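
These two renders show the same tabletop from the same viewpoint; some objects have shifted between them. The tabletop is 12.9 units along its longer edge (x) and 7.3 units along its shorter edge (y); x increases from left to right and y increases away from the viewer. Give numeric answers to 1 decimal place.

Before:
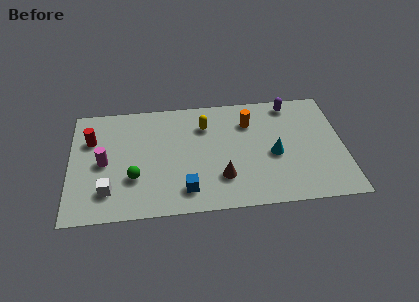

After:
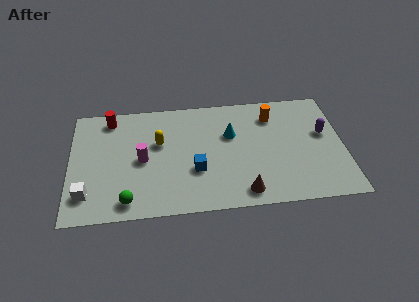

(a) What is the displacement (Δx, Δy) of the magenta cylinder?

(1.8, 0.0)

The magenta cylinder was at about (1.6, 3.5) and moved to about (3.4, 3.5).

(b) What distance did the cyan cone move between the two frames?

2.5

The cyan cone was near (9.6, 3.2) before and (7.6, 4.7) after, so it travelled √(2.0² + 1.5²) ≈ 2.5 units.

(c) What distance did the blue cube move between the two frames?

1.3

The blue cube was near (5.4, 1.4) before and (5.9, 2.6) after, so it travelled √(0.5² + 1.2²) ≈ 1.3 units.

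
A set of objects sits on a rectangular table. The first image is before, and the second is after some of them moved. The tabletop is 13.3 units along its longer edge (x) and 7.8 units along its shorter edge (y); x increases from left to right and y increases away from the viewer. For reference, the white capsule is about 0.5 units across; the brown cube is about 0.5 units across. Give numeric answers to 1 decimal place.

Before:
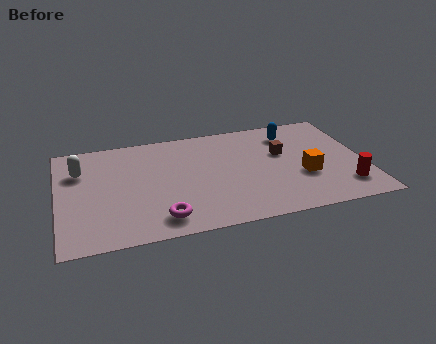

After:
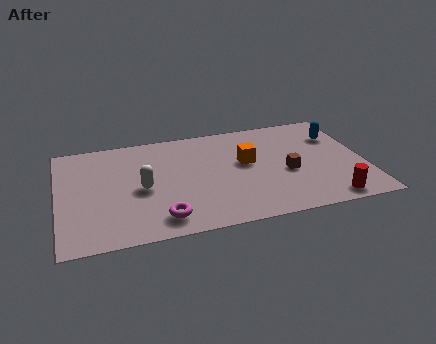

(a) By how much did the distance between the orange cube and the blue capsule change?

+0.9

The distance was about 3.3 in the first image and 4.2 in the second, so they moved 0.9 units further apart.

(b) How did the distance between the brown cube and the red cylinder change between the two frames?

-1.1

The distance was about 4.0 in the first image and 2.9 in the second, so they moved 1.1 units closer together.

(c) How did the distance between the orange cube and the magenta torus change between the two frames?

-1.5

The distance was about 6.5 in the first image and 5.0 in the second, so they moved 1.5 units closer together.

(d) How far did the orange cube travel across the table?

2.9

From (10.6, 2.9) to (8.2, 4.5), the orange cube covered √(2.4² + 1.6²) ≈ 2.9 units.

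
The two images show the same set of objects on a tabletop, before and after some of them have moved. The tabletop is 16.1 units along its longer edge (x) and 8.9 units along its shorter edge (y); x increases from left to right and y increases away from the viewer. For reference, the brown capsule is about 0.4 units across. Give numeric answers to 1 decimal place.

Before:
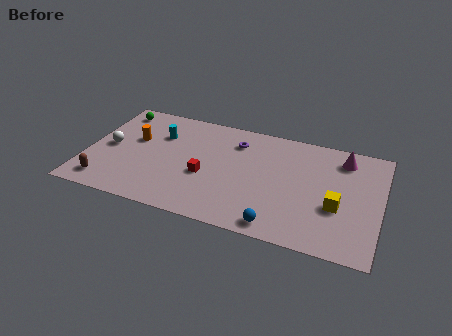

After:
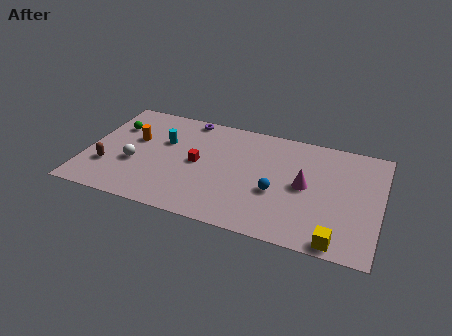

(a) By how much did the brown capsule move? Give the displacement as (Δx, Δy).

(0.0, 1.3)

From the two frames, the brown capsule sits at roughly (1.3, 1.4) before and (1.3, 2.7) after.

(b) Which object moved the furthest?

the magenta cone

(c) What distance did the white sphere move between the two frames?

1.8

The white sphere moved from about (1.2, 4.4) to (2.7, 3.4), a distance of √(1.5² + 1.0²) ≈ 1.8.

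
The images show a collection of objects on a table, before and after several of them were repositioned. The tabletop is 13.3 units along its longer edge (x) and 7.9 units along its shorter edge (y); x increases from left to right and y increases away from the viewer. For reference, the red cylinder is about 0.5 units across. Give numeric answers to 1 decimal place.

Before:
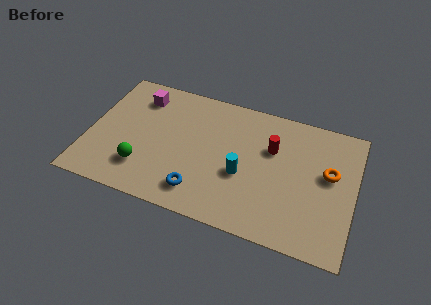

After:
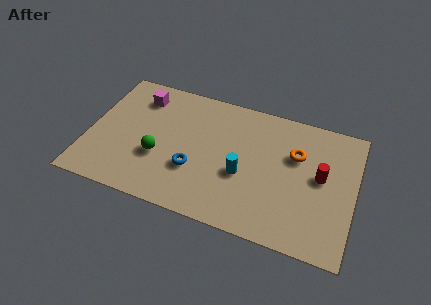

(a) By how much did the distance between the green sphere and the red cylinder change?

+1.1

The distance was about 7.0 in the first image and 8.1 in the second, so they moved 1.1 units further apart.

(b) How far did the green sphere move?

1.1

The green sphere was near (2.9, 2.0) before and (3.6, 2.9) after, so it travelled √(0.7² + 0.9²) ≈ 1.1 units.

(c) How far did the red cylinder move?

2.7

The red cylinder was near (9.1, 5.2) before and (11.6, 4.3) after, so it travelled √(2.5² + 0.9²) ≈ 2.7 units.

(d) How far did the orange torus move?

1.8

From (12.0, 4.6) to (10.3, 5.2), the orange torus covered √(1.7² + 0.6²) ≈ 1.8 units.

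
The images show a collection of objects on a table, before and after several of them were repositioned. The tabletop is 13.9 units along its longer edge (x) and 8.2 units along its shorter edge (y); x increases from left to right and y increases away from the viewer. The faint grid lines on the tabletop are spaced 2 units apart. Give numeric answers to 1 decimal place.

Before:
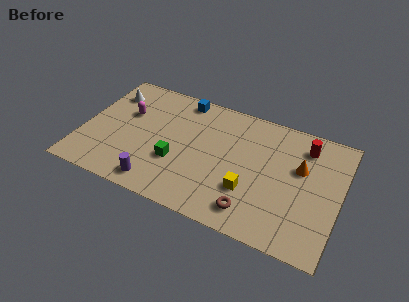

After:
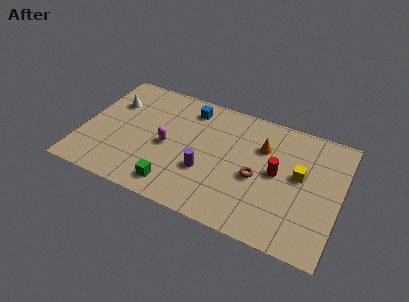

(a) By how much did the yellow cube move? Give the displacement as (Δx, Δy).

(2.5, 2.0)

From the two frames, the yellow cube sits at roughly (9.2, 2.6) before and (11.7, 4.6) after.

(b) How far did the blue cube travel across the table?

0.7

The blue cube was near (5.0, 7.3) before and (5.5, 6.8) after, so it travelled √(0.5² + 0.5²) ≈ 0.7 units.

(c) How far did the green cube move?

1.6

The green cube was near (5.2, 2.9) before and (5.3, 1.3) after, so it travelled √(0.1² + 1.6²) ≈ 1.6 units.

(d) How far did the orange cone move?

2.2

From (11.7, 5.1) to (9.6, 5.7), the orange cone covered √(2.1² + 0.6²) ≈ 2.2 units.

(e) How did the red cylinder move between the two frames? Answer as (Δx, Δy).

(-1.3, -2.3)

From the two frames, the red cylinder sits at roughly (11.8, 6.6) before and (10.5, 4.3) after.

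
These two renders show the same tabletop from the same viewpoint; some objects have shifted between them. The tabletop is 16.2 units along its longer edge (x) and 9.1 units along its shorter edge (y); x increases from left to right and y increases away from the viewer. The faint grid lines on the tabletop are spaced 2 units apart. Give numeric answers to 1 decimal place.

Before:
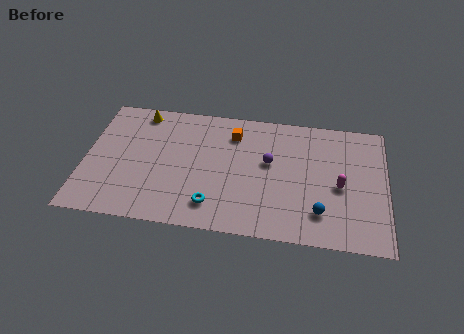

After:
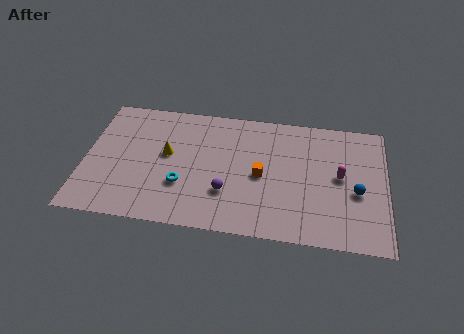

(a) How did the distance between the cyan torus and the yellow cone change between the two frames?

-5.2

They were about 7.5 units apart before and 2.3 after — 5.2 units closer together.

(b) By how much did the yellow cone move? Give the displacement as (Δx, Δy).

(1.6, -2.9)

The yellow cone started near (2.8, 8.0) and ended near (4.4, 5.1).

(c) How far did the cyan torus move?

2.1

From (7.0, 1.8) to (5.3, 3.0), the cyan torus covered √(1.7² + 1.2²) ≈ 2.1 units.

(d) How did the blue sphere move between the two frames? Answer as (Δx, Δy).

(1.9, 1.7)

From the two frames, the blue sphere sits at roughly (12.7, 2.1) before and (14.6, 3.8) after.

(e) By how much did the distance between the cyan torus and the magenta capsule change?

+1.5

The distance was about 7.1 in the first image and 8.6 in the second, so they moved 1.5 units further apart.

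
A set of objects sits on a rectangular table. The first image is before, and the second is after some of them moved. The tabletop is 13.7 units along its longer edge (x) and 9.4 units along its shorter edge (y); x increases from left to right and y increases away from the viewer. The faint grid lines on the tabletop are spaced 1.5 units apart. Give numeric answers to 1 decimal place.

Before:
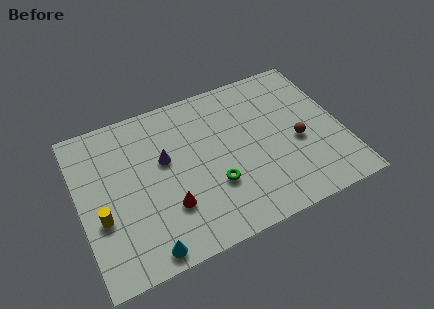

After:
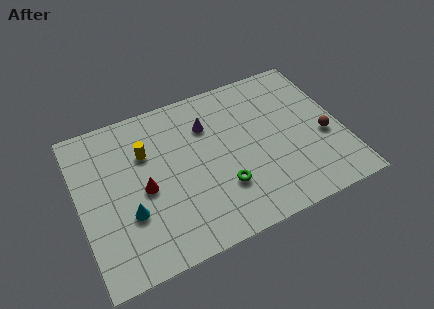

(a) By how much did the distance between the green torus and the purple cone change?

+0.6

Before: roughly 3.4 units apart; after: 4.0. That's 0.6 units further apart.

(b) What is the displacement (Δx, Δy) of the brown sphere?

(1.4, -0.2)

The brown sphere started near (11.3, 4.0) and ended near (12.7, 3.8).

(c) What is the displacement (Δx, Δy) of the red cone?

(-1.1, 1.5)

From the two frames, the red cone sits at roughly (4.4, 2.8) before and (3.3, 4.3) after.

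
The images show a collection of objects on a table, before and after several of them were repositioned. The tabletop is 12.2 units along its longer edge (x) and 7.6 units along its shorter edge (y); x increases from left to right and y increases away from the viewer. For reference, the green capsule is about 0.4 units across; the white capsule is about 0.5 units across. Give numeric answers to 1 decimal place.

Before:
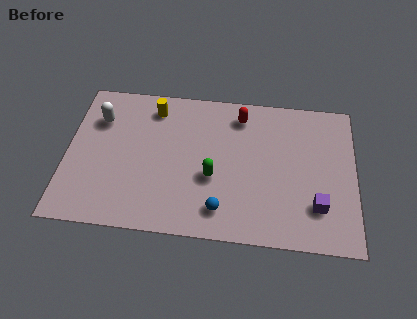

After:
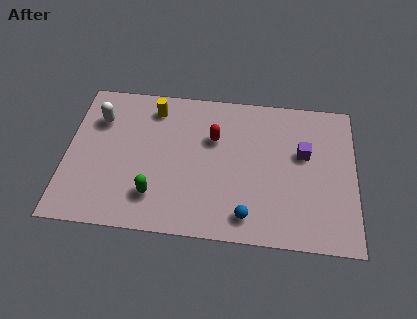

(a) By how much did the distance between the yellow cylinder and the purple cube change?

-1.6

The distance was about 8.2 in the first image and 6.6 in the second, so they moved 1.6 units closer together.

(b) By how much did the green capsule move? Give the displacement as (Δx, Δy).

(-2.4, -1.2)

The green capsule was at about (6.2, 3.0) and moved to about (3.8, 1.8).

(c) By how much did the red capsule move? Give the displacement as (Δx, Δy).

(-1.1, -1.3)

From the two frames, the red capsule sits at roughly (7.3, 6.3) before and (6.2, 5.0) after.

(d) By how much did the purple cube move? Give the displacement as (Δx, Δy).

(-0.6, 2.6)

From the two frames, the purple cube sits at roughly (10.6, 2.0) before and (10.0, 4.6) after.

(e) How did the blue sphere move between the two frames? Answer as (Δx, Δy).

(1.1, -0.2)

The blue sphere started near (6.6, 1.4) and ended near (7.7, 1.2).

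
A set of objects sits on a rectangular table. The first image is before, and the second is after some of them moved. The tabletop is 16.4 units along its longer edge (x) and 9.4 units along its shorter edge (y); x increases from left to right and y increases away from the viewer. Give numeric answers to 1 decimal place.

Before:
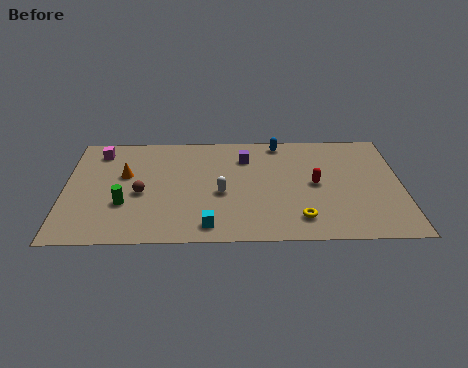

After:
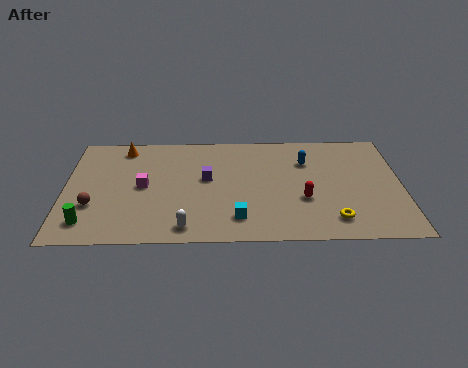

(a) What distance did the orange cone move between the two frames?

2.4

The orange cone was near (2.9, 5.7) before and (2.8, 8.1) after, so it travelled √(0.1² + 2.4²) ≈ 2.4 units.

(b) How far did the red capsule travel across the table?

1.4

The red capsule was near (12.2, 4.7) before and (11.6, 3.4) after, so it travelled √(0.6² + 1.3²) ≈ 1.4 units.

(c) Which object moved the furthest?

the magenta cube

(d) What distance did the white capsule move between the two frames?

3.3

The white capsule moved from about (7.6, 4.0) to (5.9, 1.2), a distance of √(1.7² + 2.8²) ≈ 3.3.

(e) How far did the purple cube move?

2.6

From (8.8, 7.1) to (6.9, 5.3), the purple cube covered √(1.9² + 1.8²) ≈ 2.6 units.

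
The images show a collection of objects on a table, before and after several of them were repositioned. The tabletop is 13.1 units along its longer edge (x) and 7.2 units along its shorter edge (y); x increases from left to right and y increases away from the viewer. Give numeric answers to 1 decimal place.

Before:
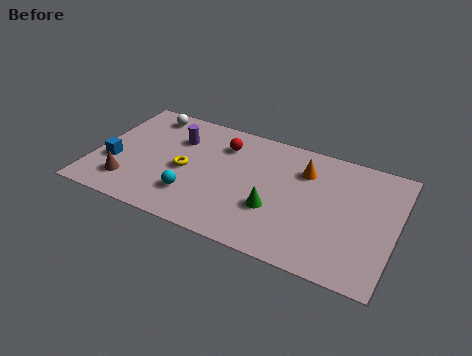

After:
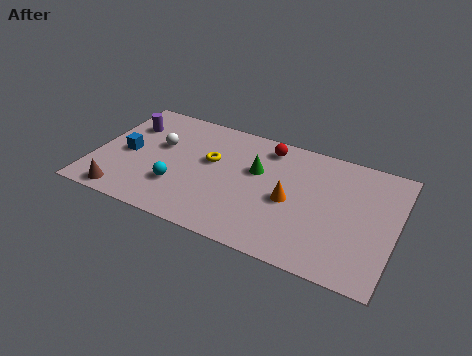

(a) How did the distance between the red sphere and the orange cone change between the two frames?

-0.5

The distance was about 3.6 in the first image and 3.1 in the second, so they moved 0.5 units closer together.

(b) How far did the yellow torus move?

1.4

The yellow torus was near (4.0, 3.3) before and (5.0, 4.3) after, so it travelled √(1.0² + 1.0²) ≈ 1.4 units.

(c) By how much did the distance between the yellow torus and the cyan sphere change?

+0.9

The distance was about 1.5 in the first image and 2.4 in the second, so they moved 0.9 units further apart.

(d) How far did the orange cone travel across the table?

2.0

From (9.0, 5.3) to (8.6, 3.3), the orange cone covered √(0.4² + 2.0²) ≈ 2.0 units.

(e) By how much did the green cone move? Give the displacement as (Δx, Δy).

(-1.0, 2.0)

The green cone started near (8.0, 2.5) and ended near (7.0, 4.5).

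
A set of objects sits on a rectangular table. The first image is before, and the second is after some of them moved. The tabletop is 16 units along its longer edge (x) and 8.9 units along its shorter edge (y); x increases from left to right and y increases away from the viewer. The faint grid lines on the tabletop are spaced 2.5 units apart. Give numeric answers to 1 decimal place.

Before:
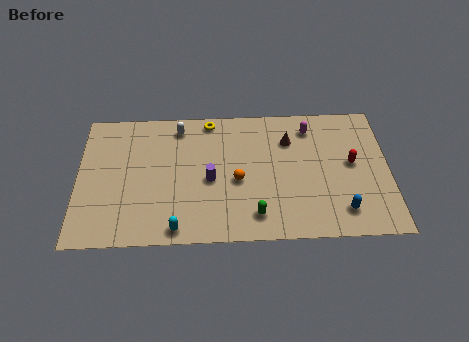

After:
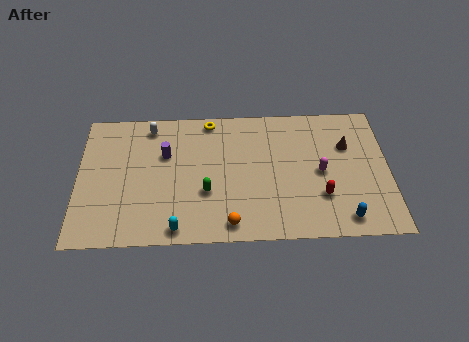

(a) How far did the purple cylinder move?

2.9

From (6.8, 4.0) to (4.5, 5.8), the purple cylinder covered √(2.3² + 1.8²) ≈ 2.9 units.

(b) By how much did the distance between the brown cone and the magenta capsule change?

+0.8

Before: roughly 1.4 units apart; after: 2.2. That's 0.8 units further apart.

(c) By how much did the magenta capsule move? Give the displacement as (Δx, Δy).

(0.5, -3.0)

The magenta capsule was at about (12.0, 7.3) and moved to about (12.5, 4.3).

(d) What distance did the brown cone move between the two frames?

3.0

The brown cone was near (10.9, 6.5) before and (13.9, 6.0) after, so it travelled √(3.0² + 0.5²) ≈ 3.0 units.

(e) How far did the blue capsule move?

0.5

The blue capsule was near (13.5, 1.7) before and (13.6, 1.2) after, so it travelled √(0.1² + 0.5²) ≈ 0.5 units.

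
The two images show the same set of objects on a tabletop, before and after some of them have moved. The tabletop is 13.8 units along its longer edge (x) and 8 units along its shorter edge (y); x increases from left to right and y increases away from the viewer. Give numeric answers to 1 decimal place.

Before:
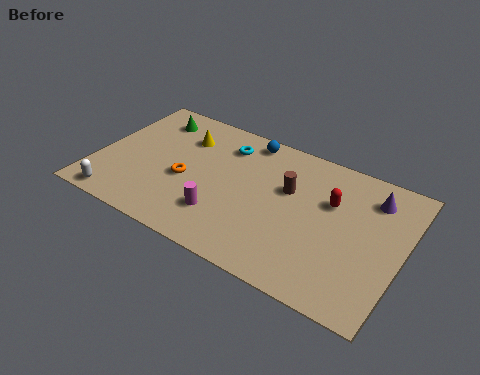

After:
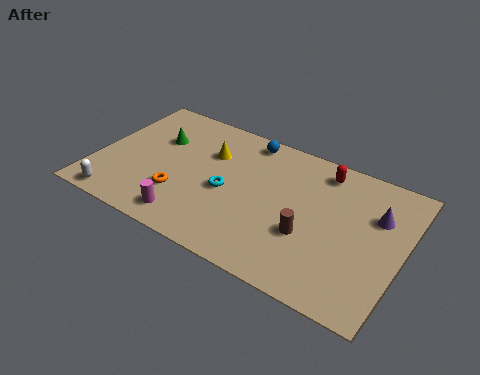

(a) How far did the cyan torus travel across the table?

2.7

The cyan torus was near (5.5, 6.3) before and (6.0, 3.6) after, so it travelled √(0.5² + 2.7²) ≈ 2.7 units.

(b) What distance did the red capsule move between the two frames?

1.7

The red capsule moved from about (10.5, 5.2) to (9.9, 6.8), a distance of √(0.6² + 1.6²) ≈ 1.7.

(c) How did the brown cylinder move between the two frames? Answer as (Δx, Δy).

(1.2, -2.1)

From the two frames, the brown cylinder sits at roughly (8.6, 5.0) before and (9.8, 2.9) after.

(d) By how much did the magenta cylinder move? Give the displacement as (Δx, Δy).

(-1.4, -0.9)

The magenta cylinder started near (6.0, 2.1) and ended near (4.6, 1.2).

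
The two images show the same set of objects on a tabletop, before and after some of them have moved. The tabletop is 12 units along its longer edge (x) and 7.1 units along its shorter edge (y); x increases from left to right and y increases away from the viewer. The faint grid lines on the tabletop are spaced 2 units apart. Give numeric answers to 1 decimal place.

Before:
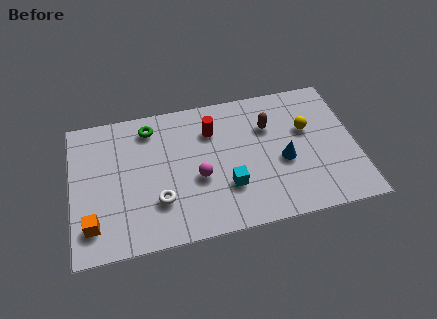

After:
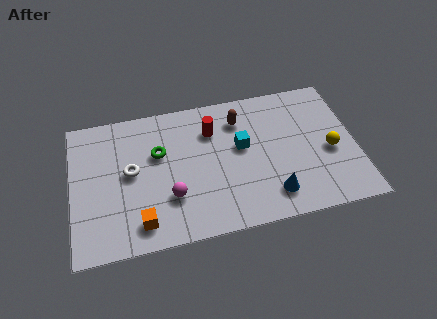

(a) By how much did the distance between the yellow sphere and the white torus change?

+1.6

They were about 6.8 units apart before and 8.4 after — 1.6 units further apart.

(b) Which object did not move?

the red cylinder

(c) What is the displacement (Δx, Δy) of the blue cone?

(-0.6, -1.6)

The blue cone started near (8.9, 3.0) and ended near (8.3, 1.4).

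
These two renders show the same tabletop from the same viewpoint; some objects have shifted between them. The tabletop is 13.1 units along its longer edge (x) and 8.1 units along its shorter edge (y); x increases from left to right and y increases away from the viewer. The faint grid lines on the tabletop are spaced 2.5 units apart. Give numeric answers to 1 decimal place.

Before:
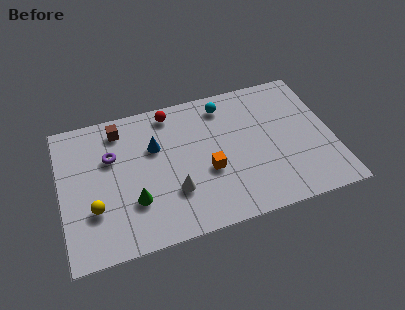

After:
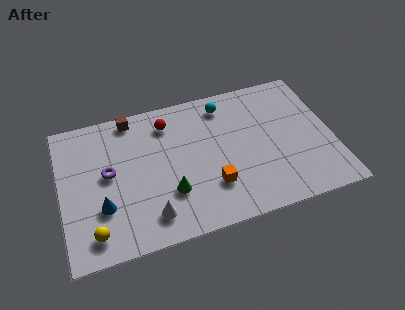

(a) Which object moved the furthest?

the blue cone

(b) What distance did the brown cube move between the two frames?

0.8

From (3.0, 6.8) to (3.6, 7.3), the brown cube covered √(0.6² + 0.5²) ≈ 0.8 units.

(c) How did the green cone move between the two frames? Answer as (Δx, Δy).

(1.7, 0.0)

The green cone started near (3.4, 2.5) and ended near (5.1, 2.5).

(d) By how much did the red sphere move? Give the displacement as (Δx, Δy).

(-0.2, -0.6)

From the two frames, the red sphere sits at roughly (5.5, 7.1) before and (5.3, 6.5) after.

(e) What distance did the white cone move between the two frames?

1.6

From (5.3, 2.5) to (4.1, 1.5), the white cone covered √(1.2² + 1.0²) ≈ 1.6 units.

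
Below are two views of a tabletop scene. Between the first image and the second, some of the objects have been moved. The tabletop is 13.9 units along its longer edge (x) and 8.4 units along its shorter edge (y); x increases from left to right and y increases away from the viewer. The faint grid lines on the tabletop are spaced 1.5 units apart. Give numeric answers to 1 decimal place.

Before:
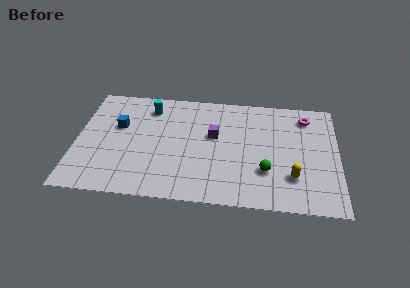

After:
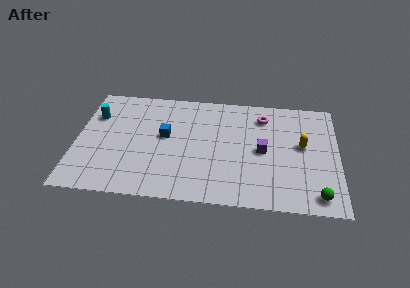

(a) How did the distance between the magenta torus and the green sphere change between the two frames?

+1.5

Before: roughly 4.8 units apart; after: 6.3. That's 1.5 units further apart.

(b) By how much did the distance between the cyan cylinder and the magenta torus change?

+0.6

They were about 8.4 units apart before and 9.0 after — 0.6 units further apart.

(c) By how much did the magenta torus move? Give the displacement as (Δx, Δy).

(-2.3, -0.2)

The magenta torus was at about (12.2, 6.9) and moved to about (9.9, 6.7).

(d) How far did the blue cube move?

2.5

The blue cube moved from about (2.2, 5.2) to (4.7, 4.7), a distance of √(2.5² + 0.5²) ≈ 2.5.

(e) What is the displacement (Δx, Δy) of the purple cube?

(2.6, -0.9)

The purple cube was at about (7.3, 5.0) and moved to about (9.9, 4.1).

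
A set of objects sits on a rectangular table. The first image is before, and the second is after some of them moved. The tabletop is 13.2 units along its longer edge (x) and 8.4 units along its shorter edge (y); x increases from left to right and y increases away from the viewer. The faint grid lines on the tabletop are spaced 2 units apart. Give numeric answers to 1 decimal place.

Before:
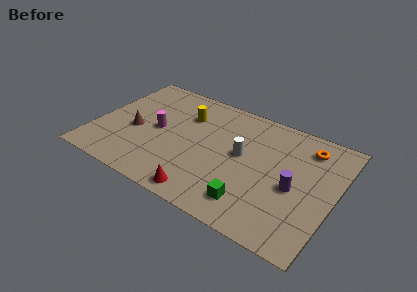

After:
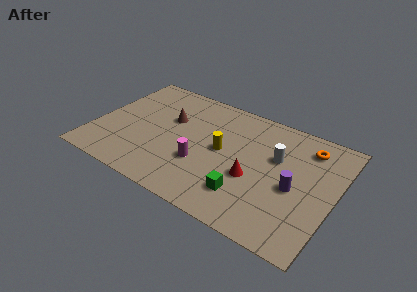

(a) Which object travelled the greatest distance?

the red cone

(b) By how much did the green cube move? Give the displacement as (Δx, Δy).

(-0.4, 0.4)

The green cube started near (9.1, 1.6) and ended near (8.7, 2.0).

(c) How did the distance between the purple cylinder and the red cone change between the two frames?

-3.1

The distance was about 5.3 in the first image and 2.2 in the second, so they moved 3.1 units closer together.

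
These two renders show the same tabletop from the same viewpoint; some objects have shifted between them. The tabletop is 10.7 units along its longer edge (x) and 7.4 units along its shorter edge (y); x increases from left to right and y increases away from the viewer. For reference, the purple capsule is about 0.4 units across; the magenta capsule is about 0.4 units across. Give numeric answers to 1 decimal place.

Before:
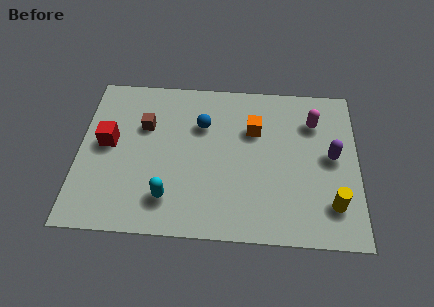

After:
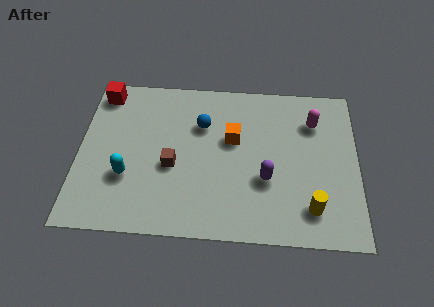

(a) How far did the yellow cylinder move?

0.8

From (9.7, 1.7) to (8.9, 1.5), the yellow cylinder covered √(0.8² + 0.2²) ≈ 0.8 units.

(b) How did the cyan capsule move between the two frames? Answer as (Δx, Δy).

(-1.6, 0.9)

The cyan capsule started near (3.5, 1.6) and ended near (1.9, 2.5).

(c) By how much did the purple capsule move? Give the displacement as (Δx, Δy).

(-2.5, -1.2)

The purple capsule started near (9.7, 3.9) and ended near (7.2, 2.7).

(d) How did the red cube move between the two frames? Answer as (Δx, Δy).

(-0.3, 2.4)

The red cube was at about (1.1, 4.0) and moved to about (0.8, 6.4).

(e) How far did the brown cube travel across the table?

2.1

The brown cube moved from about (2.5, 4.9) to (3.6, 3.1), a distance of √(1.1² + 1.8²) ≈ 2.1.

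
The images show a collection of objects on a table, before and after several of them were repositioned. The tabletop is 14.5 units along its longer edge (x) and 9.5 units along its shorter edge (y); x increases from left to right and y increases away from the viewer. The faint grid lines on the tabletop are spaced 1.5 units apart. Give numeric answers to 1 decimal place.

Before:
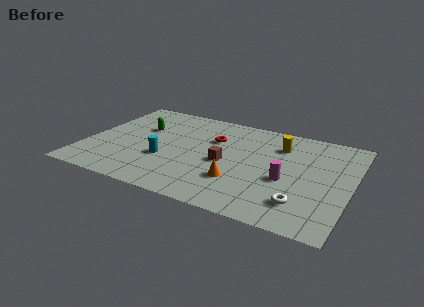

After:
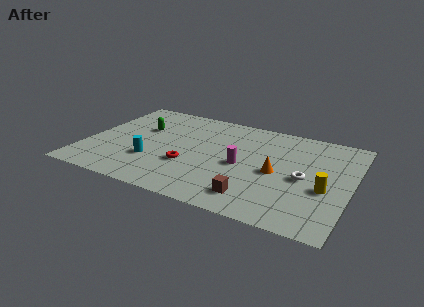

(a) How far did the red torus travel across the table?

3.3

The red torus was near (6.8, 6.4) before and (5.8, 3.3) after, so it travelled √(1.0² + 3.1²) ≈ 3.3 units.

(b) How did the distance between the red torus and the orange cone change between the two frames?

+0.8

They were about 4.0 units apart before and 4.8 after — 0.8 units further apart.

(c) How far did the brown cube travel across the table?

3.2

The brown cube was near (7.7, 4.3) before and (9.6, 1.7) after, so it travelled √(1.9² + 2.6²) ≈ 3.2 units.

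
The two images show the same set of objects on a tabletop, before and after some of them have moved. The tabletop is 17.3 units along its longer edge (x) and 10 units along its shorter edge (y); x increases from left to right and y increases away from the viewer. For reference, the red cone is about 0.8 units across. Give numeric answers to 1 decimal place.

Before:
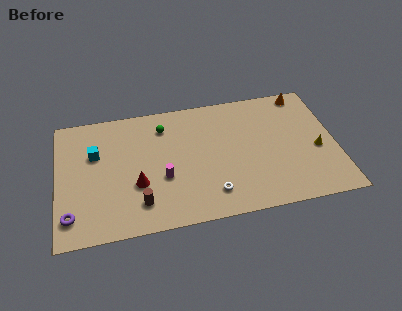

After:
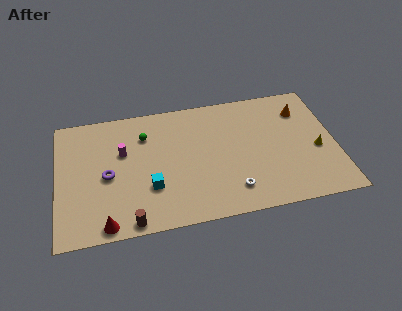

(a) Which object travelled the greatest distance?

the cyan cube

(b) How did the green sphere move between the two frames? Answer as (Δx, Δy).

(-1.2, -0.5)

From the two frames, the green sphere sits at roughly (6.7, 7.9) before and (5.5, 7.4) after.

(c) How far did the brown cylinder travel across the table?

1.4

The brown cylinder moved from about (5.0, 2.1) to (4.4, 0.8), a distance of √(0.6² + 1.3²) ≈ 1.4.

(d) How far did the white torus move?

1.3

The white torus was near (9.4, 2.0) before and (10.7, 2.0) after, so it travelled √(1.3² + 0.0²) ≈ 1.3 units.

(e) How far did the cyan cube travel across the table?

4.7

The cyan cube moved from about (2.4, 6.5) to (5.7, 3.2), a distance of √(3.3² + 3.3²) ≈ 4.7.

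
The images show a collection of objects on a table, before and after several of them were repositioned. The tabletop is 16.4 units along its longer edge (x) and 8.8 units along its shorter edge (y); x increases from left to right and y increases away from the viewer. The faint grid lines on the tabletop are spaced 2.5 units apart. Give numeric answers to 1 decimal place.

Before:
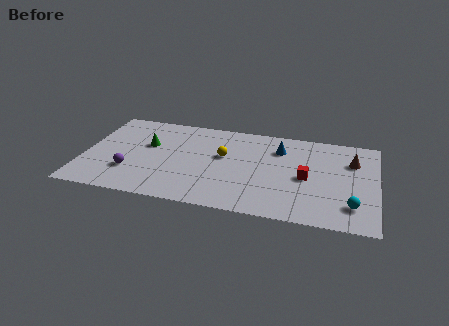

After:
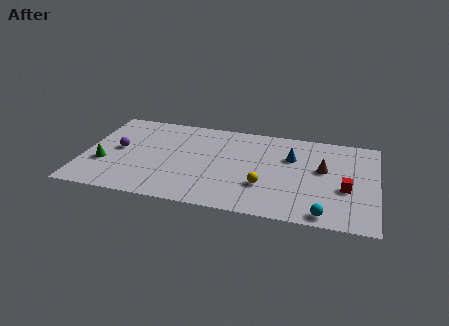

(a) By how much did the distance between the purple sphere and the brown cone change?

-1.3

The distance was about 12.8 in the first image and 11.5 in the second, so they moved 1.3 units closer together.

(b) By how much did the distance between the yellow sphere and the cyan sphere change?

-4.1

Before: roughly 8.0 units apart; after: 3.9. That's 4.1 units closer together.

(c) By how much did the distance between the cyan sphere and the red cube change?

-0.5

Before: roughly 3.3 units apart; after: 2.8. That's 0.5 units closer together.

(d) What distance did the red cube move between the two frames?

2.3

The red cube was near (12.5, 4.1) before and (14.7, 3.5) after, so it travelled √(2.2² + 0.6²) ≈ 2.3 units.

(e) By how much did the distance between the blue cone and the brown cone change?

-2.1

The distance was about 4.1 in the first image and 2.0 in the second, so they moved 2.1 units closer together.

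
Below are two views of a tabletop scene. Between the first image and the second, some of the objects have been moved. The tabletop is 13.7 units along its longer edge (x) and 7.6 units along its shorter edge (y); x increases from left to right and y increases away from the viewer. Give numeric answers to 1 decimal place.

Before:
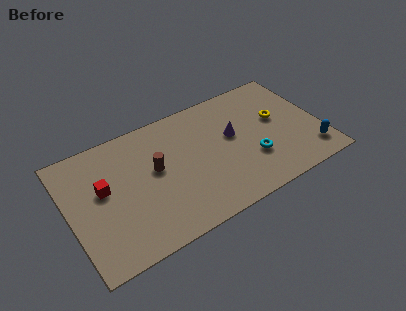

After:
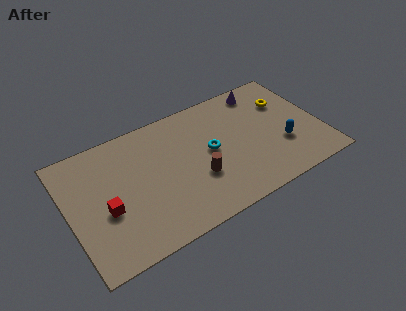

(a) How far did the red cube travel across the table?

1.3

The red cube moved from about (1.9, 4.4) to (1.9, 3.1), a distance of √(0.0² + 1.3²) ≈ 1.3.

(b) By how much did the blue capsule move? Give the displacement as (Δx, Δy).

(-1.4, 1.1)

The blue capsule was at about (12.9, 1.5) and moved to about (11.5, 2.6).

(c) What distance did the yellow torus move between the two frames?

1.1

From (11.5, 4.4) to (12.1, 5.3), the yellow torus covered √(0.6² + 0.9²) ≈ 1.1 units.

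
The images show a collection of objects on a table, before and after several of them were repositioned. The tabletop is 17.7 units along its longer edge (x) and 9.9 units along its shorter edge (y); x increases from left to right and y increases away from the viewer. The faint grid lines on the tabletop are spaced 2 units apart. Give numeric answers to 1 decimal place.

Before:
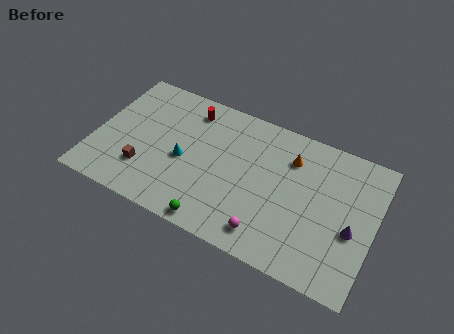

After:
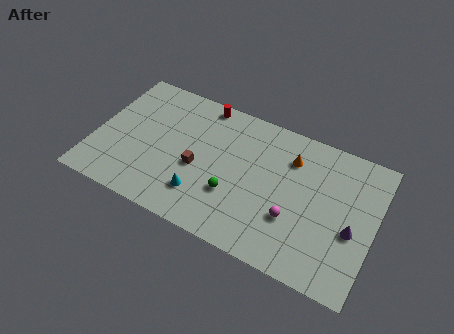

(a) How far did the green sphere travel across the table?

2.5

From (8.2, 0.9) to (9.0, 3.3), the green sphere covered √(0.8² + 2.4²) ≈ 2.5 units.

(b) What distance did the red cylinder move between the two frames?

1.1

The red cylinder was near (5.6, 8.2) before and (6.3, 9.0) after, so it travelled √(0.7² + 0.8²) ≈ 1.1 units.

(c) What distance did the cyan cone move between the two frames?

2.4

From (5.7, 4.4) to (7.1, 2.4), the cyan cone covered √(1.4² + 2.0²) ≈ 2.4 units.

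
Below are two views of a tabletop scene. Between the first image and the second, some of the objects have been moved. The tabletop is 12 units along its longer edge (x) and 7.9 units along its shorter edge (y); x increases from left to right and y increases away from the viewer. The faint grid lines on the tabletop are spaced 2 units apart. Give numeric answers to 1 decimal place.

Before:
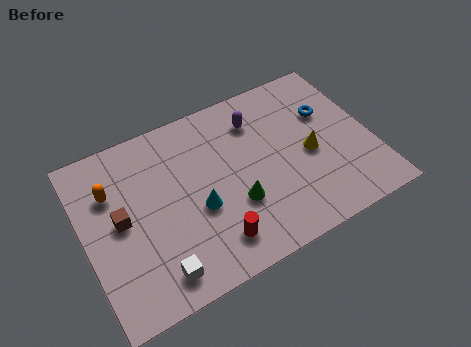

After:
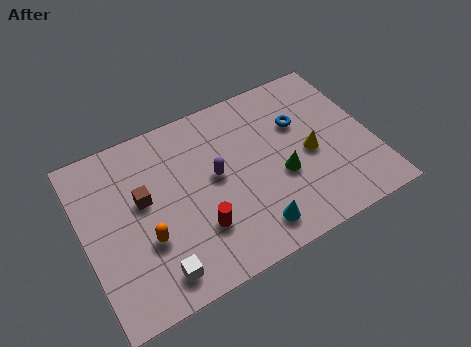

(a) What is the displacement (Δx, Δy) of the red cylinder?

(-0.5, 0.8)

From the two frames, the red cylinder sits at roughly (5.0, 1.5) before and (4.5, 2.3) after.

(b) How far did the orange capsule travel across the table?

2.9

From (1.3, 5.5) to (2.4, 2.8), the orange capsule covered √(1.1² + 2.7²) ≈ 2.9 units.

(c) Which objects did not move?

the yellow cone and the white cube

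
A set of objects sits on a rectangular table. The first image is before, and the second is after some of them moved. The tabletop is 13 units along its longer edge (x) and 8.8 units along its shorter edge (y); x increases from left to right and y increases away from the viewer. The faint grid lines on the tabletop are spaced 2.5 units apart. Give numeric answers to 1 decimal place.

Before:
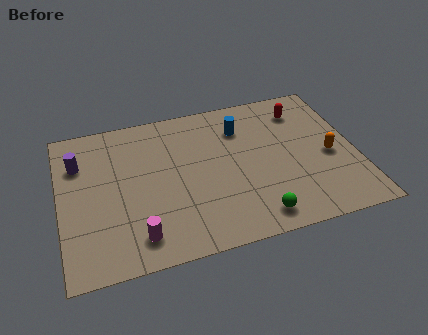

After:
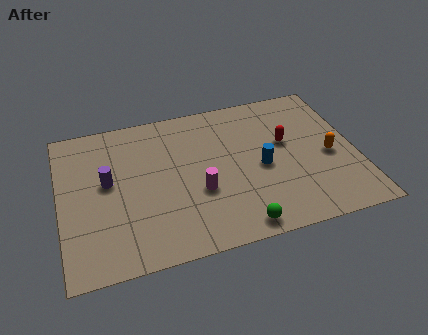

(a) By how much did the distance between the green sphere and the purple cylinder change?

-2.3

The distance was about 9.0 in the first image and 6.7 in the second, so they moved 2.3 units closer together.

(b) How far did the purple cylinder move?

1.8

The purple cylinder was near (0.9, 6.3) before and (2.1, 4.9) after, so it travelled √(1.2² + 1.4²) ≈ 1.8 units.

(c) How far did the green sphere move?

0.9

The green sphere moved from about (8.3, 1.2) to (7.5, 0.9), a distance of √(0.8² + 0.3²) ≈ 0.9.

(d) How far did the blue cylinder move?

2.7

From (8.1, 6.6) to (8.8, 4.0), the blue cylinder covered √(0.7² + 2.6²) ≈ 2.7 units.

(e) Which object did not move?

the orange capsule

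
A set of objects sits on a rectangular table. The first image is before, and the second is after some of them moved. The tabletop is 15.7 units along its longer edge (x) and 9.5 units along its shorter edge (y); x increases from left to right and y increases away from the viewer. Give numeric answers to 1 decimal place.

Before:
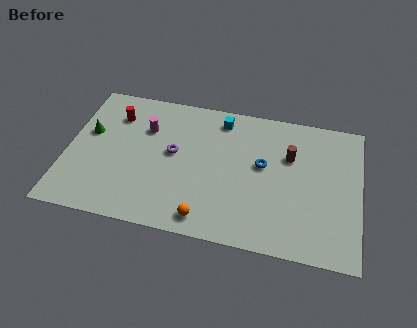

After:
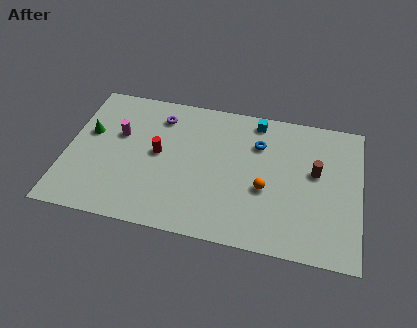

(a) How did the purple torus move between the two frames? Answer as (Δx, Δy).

(-0.9, 2.4)

The purple torus was at about (5.7, 5.2) and moved to about (4.8, 7.6).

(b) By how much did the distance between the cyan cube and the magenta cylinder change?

+3.4

They were about 4.3 units apart before and 7.7 after — 3.4 units further apart.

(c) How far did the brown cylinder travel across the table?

1.6

The brown cylinder moved from about (11.9, 6.3) to (13.3, 5.5), a distance of √(1.4² + 0.8²) ≈ 1.6.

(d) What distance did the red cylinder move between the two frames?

3.3

The red cylinder moved from about (2.4, 7.2) to (4.9, 5.0), a distance of √(2.5² + 2.2²) ≈ 3.3.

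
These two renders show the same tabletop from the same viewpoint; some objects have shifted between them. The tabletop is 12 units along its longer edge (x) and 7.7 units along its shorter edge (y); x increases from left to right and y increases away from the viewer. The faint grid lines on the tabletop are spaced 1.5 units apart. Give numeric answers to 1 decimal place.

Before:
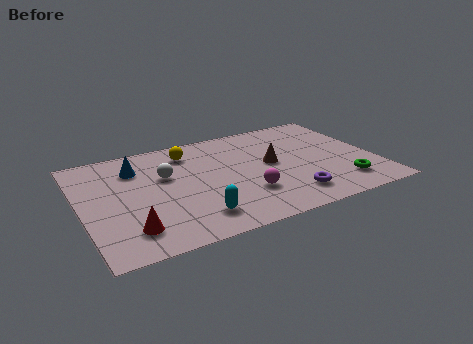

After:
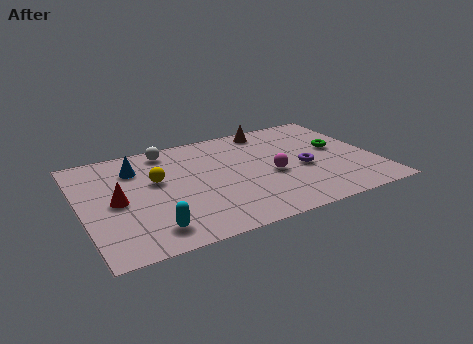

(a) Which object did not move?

the blue cone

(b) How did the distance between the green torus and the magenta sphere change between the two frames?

-0.9

The distance was about 4.0 in the first image and 3.1 in the second, so they moved 0.9 units closer together.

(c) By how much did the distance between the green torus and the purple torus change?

-0.3

Before: roughly 2.2 units apart; after: 1.9. That's 0.3 units closer together.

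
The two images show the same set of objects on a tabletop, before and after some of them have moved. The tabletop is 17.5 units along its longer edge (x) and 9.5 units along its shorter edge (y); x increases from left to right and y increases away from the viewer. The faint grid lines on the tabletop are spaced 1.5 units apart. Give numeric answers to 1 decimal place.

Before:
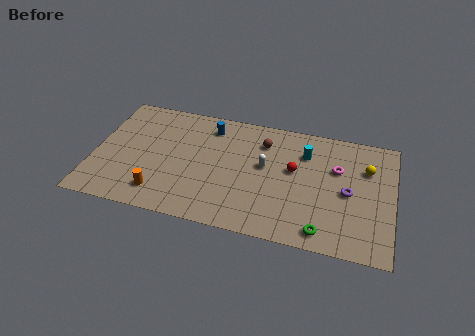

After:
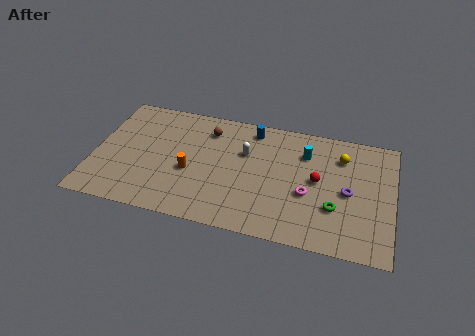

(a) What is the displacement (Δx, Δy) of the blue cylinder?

(2.5, 0.4)

The blue cylinder started near (6.6, 7.8) and ended near (9.1, 8.2).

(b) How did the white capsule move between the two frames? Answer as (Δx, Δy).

(-1.2, 0.8)

The white capsule was at about (10.0, 5.4) and moved to about (8.8, 6.2).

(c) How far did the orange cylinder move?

2.6

The orange cylinder was near (4.1, 1.8) before and (5.7, 3.9) after, so it travelled √(1.6² + 2.1²) ≈ 2.6 units.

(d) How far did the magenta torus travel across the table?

2.9

The magenta torus moved from about (14.2, 6.2) to (12.6, 3.8), a distance of √(1.6² + 2.4²) ≈ 2.9.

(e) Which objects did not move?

the cyan cylinder and the purple torus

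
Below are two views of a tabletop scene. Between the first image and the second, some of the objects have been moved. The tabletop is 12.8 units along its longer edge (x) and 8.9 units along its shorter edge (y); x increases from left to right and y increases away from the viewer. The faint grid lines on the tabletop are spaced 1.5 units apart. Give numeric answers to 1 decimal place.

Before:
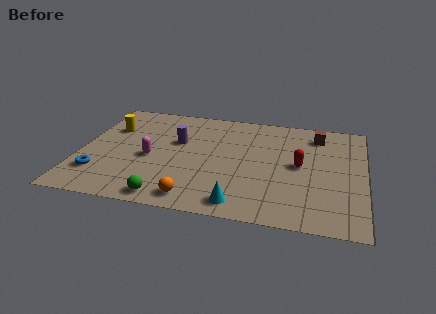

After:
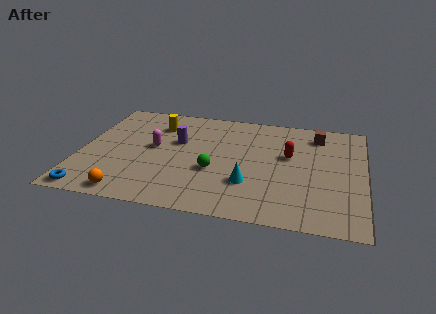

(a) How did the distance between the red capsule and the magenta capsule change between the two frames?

-0.6

They were about 6.7 units apart before and 6.1 after — 0.6 units closer together.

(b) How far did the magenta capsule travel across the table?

0.9

The magenta capsule moved from about (3.2, 3.9) to (3.3, 4.8), a distance of √(0.1² + 0.9²) ≈ 0.9.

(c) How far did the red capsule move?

0.9

The red capsule was near (9.9, 4.6) before and (9.4, 5.3) after, so it travelled √(0.5² + 0.7²) ≈ 0.9 units.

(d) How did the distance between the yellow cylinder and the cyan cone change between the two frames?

-2.0

Before: roughly 8.0 units apart; after: 6.0. That's 2.0 units closer together.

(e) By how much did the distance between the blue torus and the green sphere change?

+2.4

The distance was about 3.5 in the first image and 5.9 in the second, so they moved 2.4 units further apart.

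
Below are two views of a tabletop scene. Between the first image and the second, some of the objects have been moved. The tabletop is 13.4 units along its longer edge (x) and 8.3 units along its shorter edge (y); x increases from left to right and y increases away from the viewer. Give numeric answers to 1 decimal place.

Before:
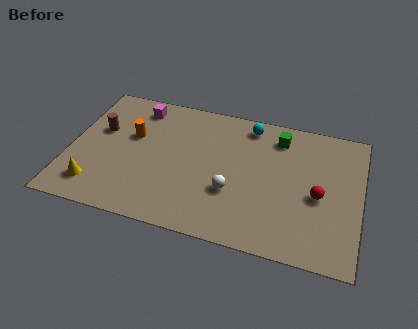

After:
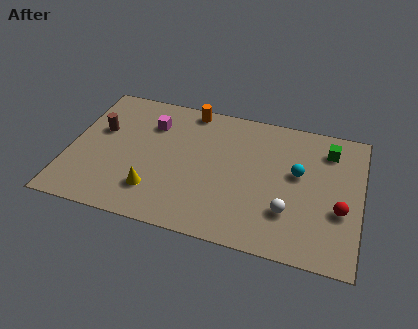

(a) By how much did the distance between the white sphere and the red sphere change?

-1.6

They were about 4.0 units apart before and 2.4 after — 1.6 units closer together.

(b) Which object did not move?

the brown cylinder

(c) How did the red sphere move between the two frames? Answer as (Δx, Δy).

(1.0, -0.6)

The red sphere started near (11.5, 3.7) and ended near (12.5, 3.1).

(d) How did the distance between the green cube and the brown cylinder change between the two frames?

+2.2

Before: roughly 8.4 units apart; after: 10.6. That's 2.2 units further apart.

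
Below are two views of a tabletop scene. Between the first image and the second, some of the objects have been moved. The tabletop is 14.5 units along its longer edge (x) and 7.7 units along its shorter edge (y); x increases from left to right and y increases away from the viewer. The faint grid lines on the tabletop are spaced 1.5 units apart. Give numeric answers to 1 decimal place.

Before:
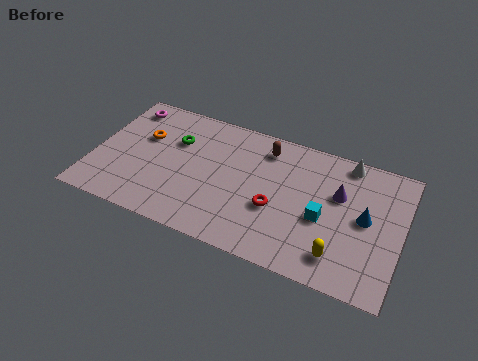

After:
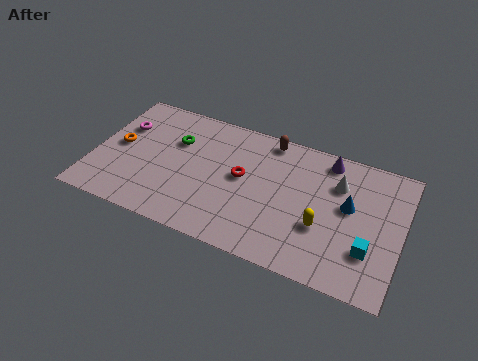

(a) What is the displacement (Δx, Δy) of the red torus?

(-1.7, 1.2)

From the two frames, the red torus sits at roughly (8.7, 3.0) before and (7.0, 4.2) after.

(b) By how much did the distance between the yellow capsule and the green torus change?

-1.3

They were about 8.9 units apart before and 7.6 after — 1.3 units closer together.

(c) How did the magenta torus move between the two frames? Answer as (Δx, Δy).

(0.0, -1.3)

The magenta torus was at about (1.1, 6.5) and moved to about (1.1, 5.2).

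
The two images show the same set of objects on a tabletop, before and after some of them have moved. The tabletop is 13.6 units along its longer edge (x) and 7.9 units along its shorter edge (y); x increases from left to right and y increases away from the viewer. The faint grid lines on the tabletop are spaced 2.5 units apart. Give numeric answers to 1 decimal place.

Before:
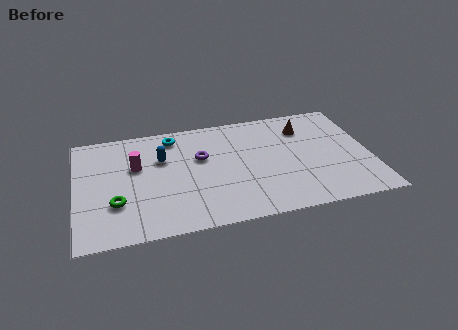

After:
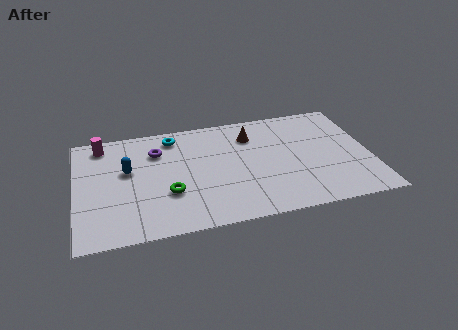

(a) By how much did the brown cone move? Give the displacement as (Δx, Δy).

(-2.5, 0.0)

From the two frames, the brown cone sits at roughly (10.7, 6.0) before and (8.2, 6.0) after.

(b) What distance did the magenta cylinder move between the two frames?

2.4

The magenta cylinder was near (2.8, 4.9) before and (1.3, 6.8) after, so it travelled √(1.5² + 1.9²) ≈ 2.4 units.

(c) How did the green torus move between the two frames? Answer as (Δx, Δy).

(2.4, 0.2)

From the two frames, the green torus sits at roughly (1.8, 2.5) before and (4.2, 2.7) after.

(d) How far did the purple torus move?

2.2

The purple torus was near (5.8, 4.9) before and (3.8, 5.8) after, so it travelled √(2.0² + 0.9²) ≈ 2.2 units.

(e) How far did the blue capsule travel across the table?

1.7

The blue capsule moved from about (4.0, 5.2) to (2.4, 4.7), a distance of √(1.6² + 0.5²) ≈ 1.7.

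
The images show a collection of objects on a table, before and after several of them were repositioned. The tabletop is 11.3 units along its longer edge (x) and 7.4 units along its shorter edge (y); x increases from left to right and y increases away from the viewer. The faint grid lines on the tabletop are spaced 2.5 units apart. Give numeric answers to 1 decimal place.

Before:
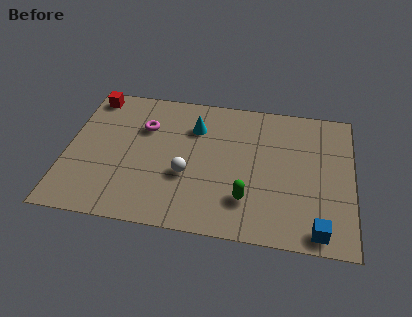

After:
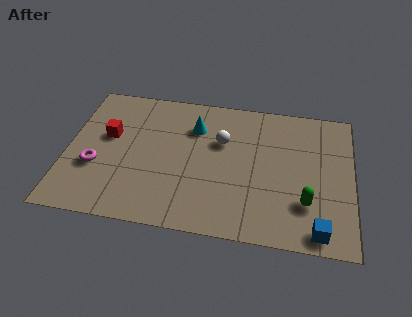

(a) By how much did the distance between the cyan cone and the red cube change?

-0.8

The distance was about 4.3 in the first image and 3.5 in the second, so they moved 0.8 units closer together.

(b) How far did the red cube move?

2.2

From (0.8, 6.5) to (1.6, 4.4), the red cube covered √(0.8² + 2.1²) ≈ 2.2 units.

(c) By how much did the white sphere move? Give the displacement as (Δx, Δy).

(1.3, 2.0)

The white sphere was at about (4.8, 2.8) and moved to about (6.1, 4.8).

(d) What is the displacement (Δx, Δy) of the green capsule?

(2.3, 0.2)

From the two frames, the green capsule sits at roughly (7.2, 1.9) before and (9.5, 2.1) after.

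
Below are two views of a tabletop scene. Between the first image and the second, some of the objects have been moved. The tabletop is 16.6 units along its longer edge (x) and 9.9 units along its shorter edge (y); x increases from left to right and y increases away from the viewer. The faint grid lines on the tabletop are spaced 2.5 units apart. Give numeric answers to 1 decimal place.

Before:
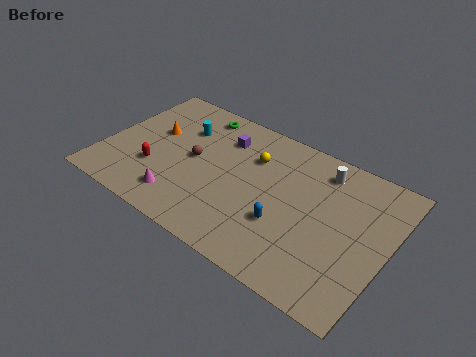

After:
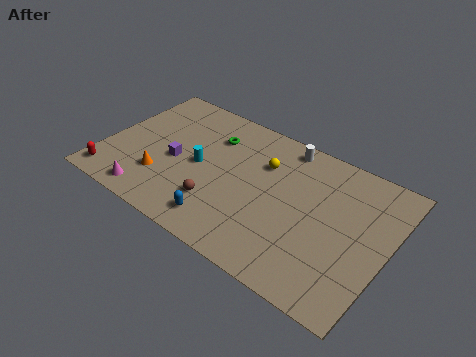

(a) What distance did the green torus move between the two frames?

1.8

The green torus moved from about (4.7, 8.6) to (5.9, 7.3), a distance of √(1.2² + 1.3²) ≈ 1.8.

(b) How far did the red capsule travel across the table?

3.0

From (3.2, 3.2) to (0.9, 1.3), the red capsule covered √(2.3² + 1.9²) ≈ 3.0 units.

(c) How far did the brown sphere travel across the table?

3.1

From (5.2, 5.1) to (7.1, 2.7), the brown sphere covered √(1.9² + 2.4²) ≈ 3.1 units.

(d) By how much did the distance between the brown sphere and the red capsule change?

+3.6

Before: roughly 2.8 units apart; after: 6.4. That's 3.6 units further apart.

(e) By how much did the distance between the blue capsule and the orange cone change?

-4.6

The distance was about 8.7 in the first image and 4.1 in the second, so they moved 4.6 units closer together.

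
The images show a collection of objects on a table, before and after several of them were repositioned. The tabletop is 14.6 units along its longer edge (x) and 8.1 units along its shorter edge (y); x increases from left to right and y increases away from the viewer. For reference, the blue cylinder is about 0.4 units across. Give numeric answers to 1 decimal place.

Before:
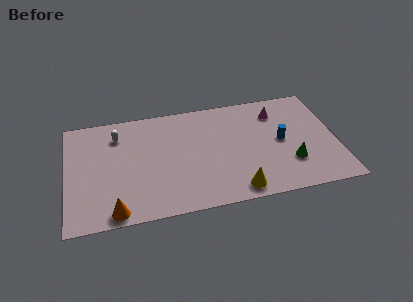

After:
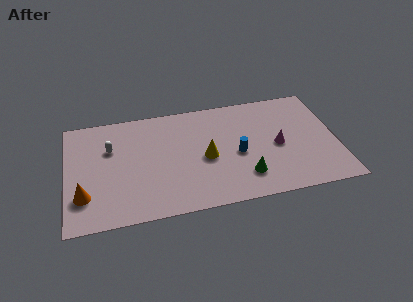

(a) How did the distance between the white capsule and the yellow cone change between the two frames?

-2.8

They were about 8.2 units apart before and 5.4 after — 2.8 units closer together.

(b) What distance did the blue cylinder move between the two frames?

2.5

From (11.6, 4.1) to (9.2, 3.6), the blue cylinder covered √(2.4² + 0.5²) ≈ 2.5 units.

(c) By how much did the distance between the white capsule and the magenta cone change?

+0.4

They were about 8.7 units apart before and 9.1 after — 0.4 units further apart.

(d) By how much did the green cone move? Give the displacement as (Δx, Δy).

(-2.5, -0.5)

The green cone started near (12.0, 2.4) and ended near (9.5, 1.9).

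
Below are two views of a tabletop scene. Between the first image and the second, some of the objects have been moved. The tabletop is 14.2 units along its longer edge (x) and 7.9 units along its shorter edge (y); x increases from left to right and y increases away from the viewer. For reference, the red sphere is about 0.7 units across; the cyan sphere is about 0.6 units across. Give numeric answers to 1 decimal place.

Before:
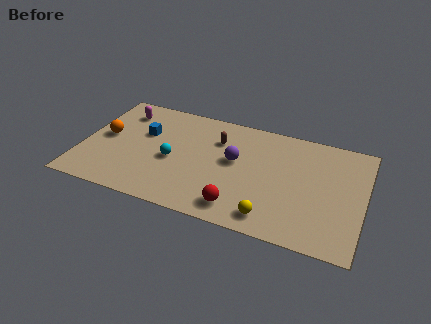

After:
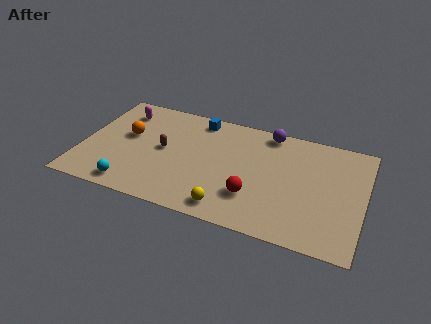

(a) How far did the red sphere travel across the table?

1.2

The red sphere moved from about (8.2, 1.3) to (8.8, 2.3), a distance of √(0.6² + 1.0²) ≈ 1.2.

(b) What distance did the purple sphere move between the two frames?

3.0

The purple sphere was near (7.7, 4.5) before and (9.2, 7.1) after, so it travelled √(1.5² + 2.6²) ≈ 3.0 units.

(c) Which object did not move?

the magenta capsule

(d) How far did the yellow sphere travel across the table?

2.1

The yellow sphere moved from about (9.8, 1.2) to (7.7, 1.1), a distance of √(2.1² + 0.1²) ≈ 2.1.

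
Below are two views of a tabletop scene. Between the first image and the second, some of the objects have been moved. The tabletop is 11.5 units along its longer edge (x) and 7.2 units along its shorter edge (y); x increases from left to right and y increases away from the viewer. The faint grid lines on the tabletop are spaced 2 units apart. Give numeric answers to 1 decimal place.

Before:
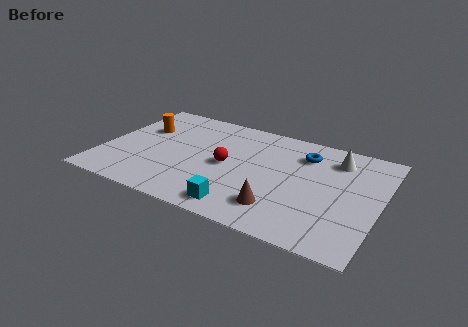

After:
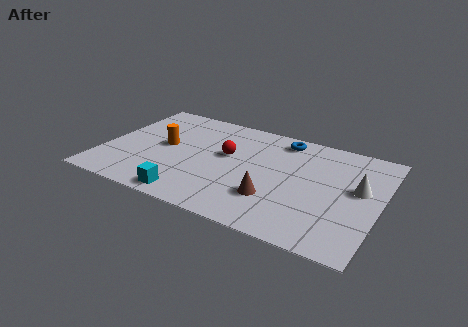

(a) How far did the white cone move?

1.9

The white cone moved from about (9.5, 5.7) to (10.6, 4.1), a distance of √(1.1² + 1.6²) ≈ 1.9.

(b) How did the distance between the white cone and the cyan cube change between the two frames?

+1.6

Before: roughly 5.8 units apart; after: 7.4. That's 1.6 units further apart.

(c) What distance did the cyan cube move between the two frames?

2.1

From (6.1, 1.0) to (4.0, 0.8), the cyan cube covered √(2.1² + 0.2²) ≈ 2.1 units.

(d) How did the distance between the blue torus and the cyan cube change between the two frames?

+1.3

They were about 5.0 units apart before and 6.3 after — 1.3 units further apart.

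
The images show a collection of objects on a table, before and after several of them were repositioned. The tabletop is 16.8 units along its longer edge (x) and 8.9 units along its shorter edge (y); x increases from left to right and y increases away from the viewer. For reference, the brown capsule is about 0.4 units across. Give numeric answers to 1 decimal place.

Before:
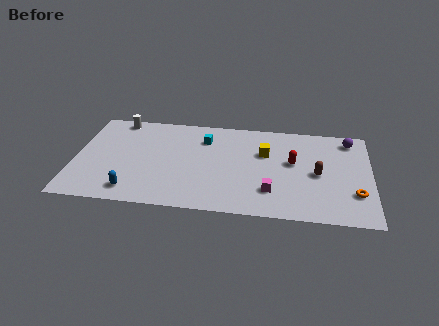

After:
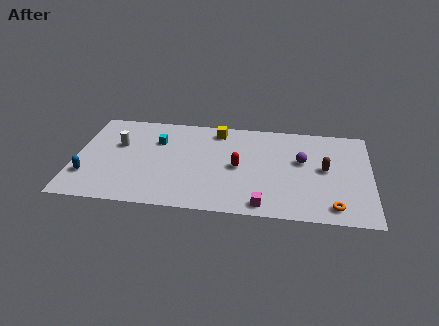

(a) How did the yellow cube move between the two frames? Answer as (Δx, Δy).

(-2.8, 1.8)

The yellow cube started near (10.8, 5.8) and ended near (8.0, 7.6).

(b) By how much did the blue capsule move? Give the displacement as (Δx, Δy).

(-2.6, 1.1)

From the two frames, the blue capsule sits at roughly (3.4, 1.4) before and (0.8, 2.5) after.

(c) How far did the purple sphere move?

3.5

The purple sphere moved from about (15.6, 7.6) to (12.9, 5.3), a distance of √(2.7² + 2.3²) ≈ 3.5.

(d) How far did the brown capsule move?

0.6

From (13.8, 4.2) to (14.2, 4.7), the brown capsule covered √(0.4² + 0.5²) ≈ 0.6 units.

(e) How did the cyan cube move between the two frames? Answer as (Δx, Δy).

(-2.7, -0.5)

The cyan cube was at about (7.3, 6.7) and moved to about (4.6, 6.2).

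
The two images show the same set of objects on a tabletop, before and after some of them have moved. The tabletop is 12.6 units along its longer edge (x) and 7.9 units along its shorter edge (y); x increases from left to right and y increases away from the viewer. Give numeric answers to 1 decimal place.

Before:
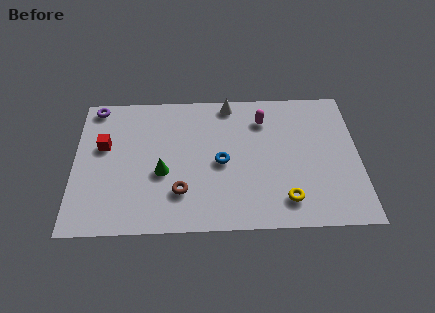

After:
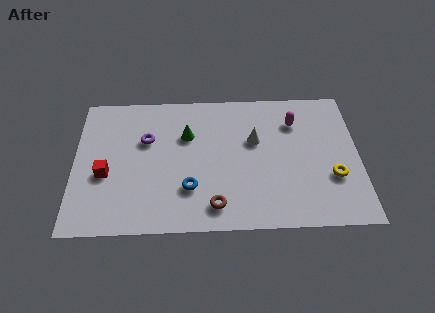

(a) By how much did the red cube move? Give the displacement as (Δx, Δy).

(0.1, -1.6)

The red cube started near (1.3, 4.8) and ended near (1.4, 3.2).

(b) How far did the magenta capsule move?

1.4

The magenta capsule was near (8.4, 6.1) before and (9.8, 5.9) after, so it travelled √(1.4² + 0.2²) ≈ 1.4 units.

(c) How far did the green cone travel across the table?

2.4

The green cone moved from about (3.9, 3.2) to (5.0, 5.3), a distance of √(1.1² + 2.1²) ≈ 2.4.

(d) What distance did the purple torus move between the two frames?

3.0

The purple torus moved from about (0.9, 7.1) to (3.2, 5.1), a distance of √(2.3² + 2.0²) ≈ 3.0.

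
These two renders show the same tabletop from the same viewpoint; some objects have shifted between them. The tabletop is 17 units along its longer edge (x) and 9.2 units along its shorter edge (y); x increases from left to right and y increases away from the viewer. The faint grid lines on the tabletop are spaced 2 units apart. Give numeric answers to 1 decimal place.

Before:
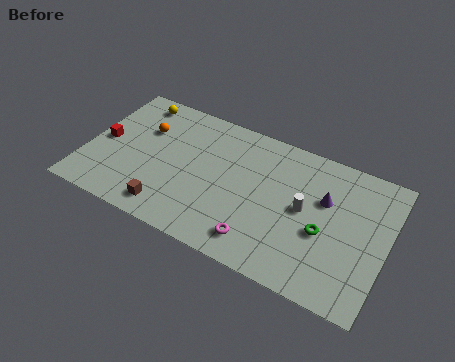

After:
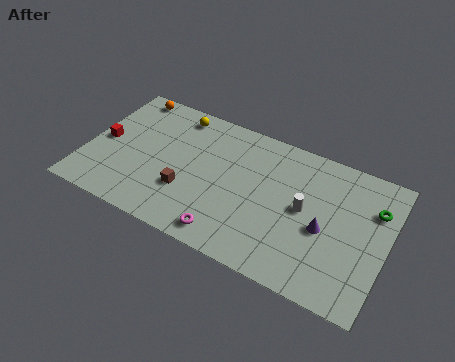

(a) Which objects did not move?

the red cube and the white cylinder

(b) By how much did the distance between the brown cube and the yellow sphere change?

-2.0

The distance was about 7.2 in the first image and 5.2 in the second, so they moved 2.0 units closer together.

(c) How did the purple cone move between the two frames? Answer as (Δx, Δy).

(0.2, -1.9)

From the two frames, the purple cone sits at roughly (13.4, 5.9) before and (13.6, 4.0) after.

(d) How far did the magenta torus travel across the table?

1.7

The magenta torus was near (10.2, 1.6) before and (8.5, 1.2) after, so it travelled √(1.7² + 0.4²) ≈ 1.7 units.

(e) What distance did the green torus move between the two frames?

3.7

The green torus moved from about (13.6, 3.8) to (16.1, 6.5), a distance of √(2.5² + 2.7²) ≈ 3.7.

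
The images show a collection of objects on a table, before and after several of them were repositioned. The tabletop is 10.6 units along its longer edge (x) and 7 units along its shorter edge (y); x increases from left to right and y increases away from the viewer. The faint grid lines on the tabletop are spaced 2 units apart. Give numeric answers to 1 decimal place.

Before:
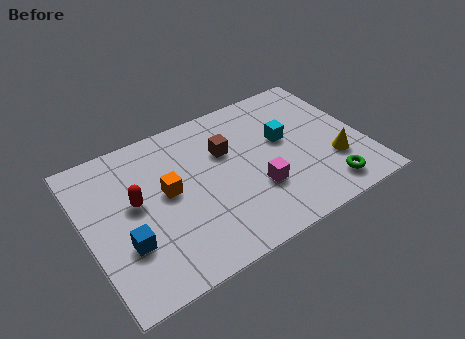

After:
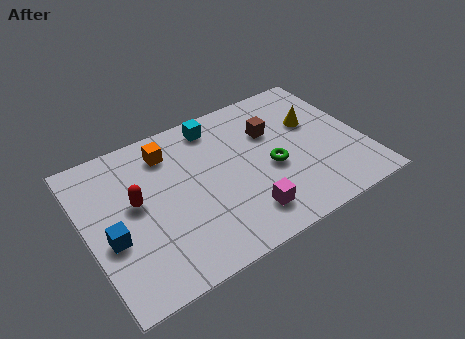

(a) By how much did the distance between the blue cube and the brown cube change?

+2.0

The distance was about 4.8 in the first image and 6.8 in the second, so they moved 2.0 units further apart.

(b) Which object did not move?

the red capsule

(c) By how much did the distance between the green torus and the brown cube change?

-3.1

Before: roughly 4.8 units apart; after: 1.7. That's 3.1 units closer together.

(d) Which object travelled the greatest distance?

the cyan cube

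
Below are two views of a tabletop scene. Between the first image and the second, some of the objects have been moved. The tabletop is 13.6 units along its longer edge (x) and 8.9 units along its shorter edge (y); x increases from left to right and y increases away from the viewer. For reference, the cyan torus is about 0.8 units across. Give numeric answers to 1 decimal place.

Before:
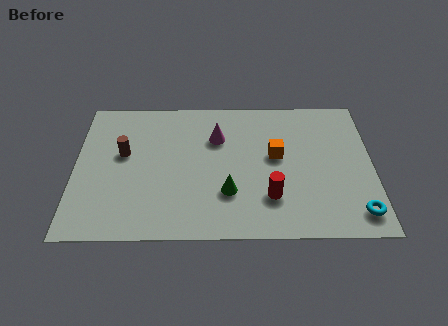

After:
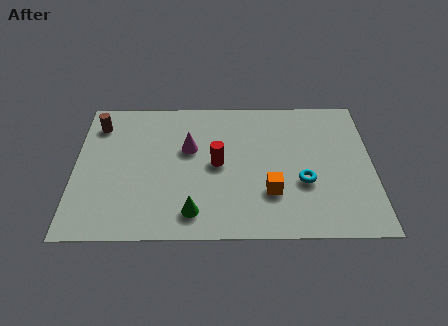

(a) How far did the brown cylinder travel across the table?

2.2

From (2.2, 5.2) to (1.0, 7.1), the brown cylinder covered √(1.2² + 1.9²) ≈ 2.2 units.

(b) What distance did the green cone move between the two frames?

2.0

The green cone was near (7.0, 2.7) before and (5.4, 1.5) after, so it travelled √(1.6² + 1.2²) ≈ 2.0 units.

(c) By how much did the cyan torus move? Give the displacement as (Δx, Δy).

(-2.4, 1.9)

The cyan torus was at about (12.8, 1.4) and moved to about (10.4, 3.3).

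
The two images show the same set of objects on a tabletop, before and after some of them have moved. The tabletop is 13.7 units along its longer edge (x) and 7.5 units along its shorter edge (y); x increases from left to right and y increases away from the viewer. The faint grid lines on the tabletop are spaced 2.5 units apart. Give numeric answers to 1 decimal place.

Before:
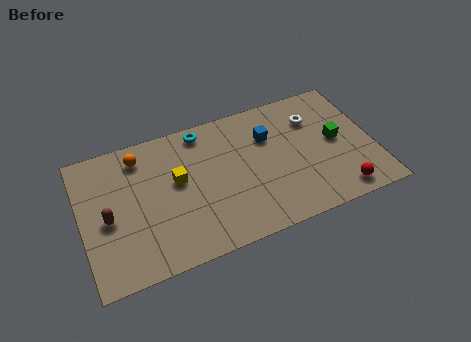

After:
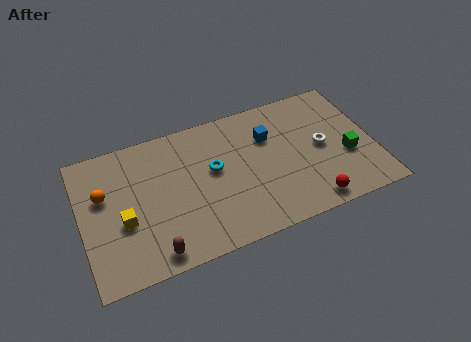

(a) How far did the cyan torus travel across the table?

2.3

The cyan torus moved from about (5.9, 6.6) to (6.2, 4.3), a distance of √(0.3² + 2.3²) ≈ 2.3.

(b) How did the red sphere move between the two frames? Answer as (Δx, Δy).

(-1.4, -0.1)

From the two frames, the red sphere sits at roughly (11.8, 1.0) before and (10.4, 0.9) after.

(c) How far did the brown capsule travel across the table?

3.1

The brown capsule was near (1.2, 3.4) before and (3.1, 0.9) after, so it travelled √(1.9² + 2.5²) ≈ 3.1 units.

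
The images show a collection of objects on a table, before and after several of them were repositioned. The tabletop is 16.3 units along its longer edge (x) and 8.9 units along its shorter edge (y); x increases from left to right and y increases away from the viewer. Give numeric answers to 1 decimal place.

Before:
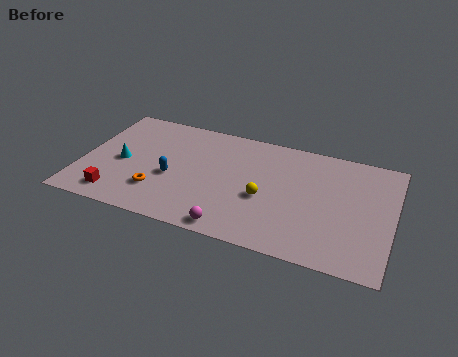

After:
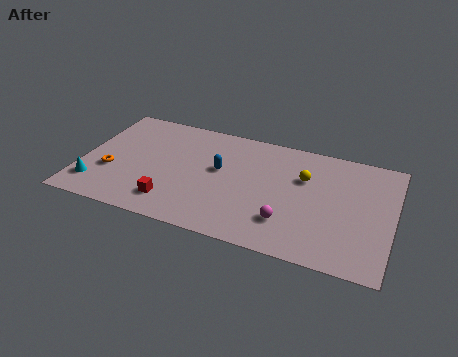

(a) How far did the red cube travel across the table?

2.9

From (2.1, 1.4) to (5.0, 1.8), the red cube covered √(2.9² + 0.4²) ≈ 2.9 units.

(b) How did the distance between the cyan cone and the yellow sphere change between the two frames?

+3.8

The distance was about 7.6 in the first image and 11.4 in the second, so they moved 3.8 units further apart.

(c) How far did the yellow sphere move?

2.9

The yellow sphere moved from about (9.7, 3.7) to (11.6, 5.9), a distance of √(1.9² + 2.2²) ≈ 2.9.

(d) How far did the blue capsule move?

2.8

From (4.8, 3.7) to (7.2, 5.1), the blue capsule covered √(2.4² + 1.4²) ≈ 2.8 units.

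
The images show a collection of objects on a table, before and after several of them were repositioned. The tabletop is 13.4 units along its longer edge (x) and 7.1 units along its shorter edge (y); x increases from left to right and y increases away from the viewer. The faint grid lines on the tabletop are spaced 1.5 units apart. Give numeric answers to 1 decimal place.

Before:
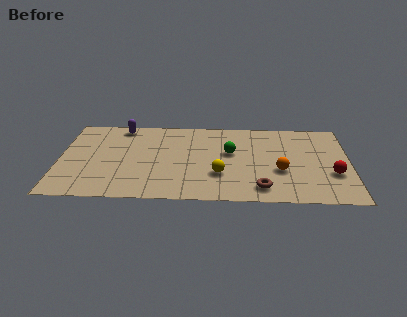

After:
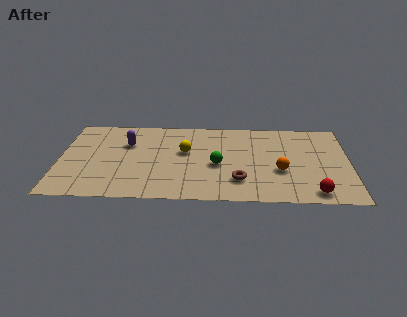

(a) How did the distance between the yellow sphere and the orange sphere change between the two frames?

+1.8

The distance was about 2.8 in the first image and 4.6 in the second, so they moved 1.8 units further apart.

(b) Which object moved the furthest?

the yellow sphere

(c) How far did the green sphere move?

1.3

The green sphere was near (7.9, 4.2) before and (7.3, 3.1) after, so it travelled √(0.6² + 1.1²) ≈ 1.3 units.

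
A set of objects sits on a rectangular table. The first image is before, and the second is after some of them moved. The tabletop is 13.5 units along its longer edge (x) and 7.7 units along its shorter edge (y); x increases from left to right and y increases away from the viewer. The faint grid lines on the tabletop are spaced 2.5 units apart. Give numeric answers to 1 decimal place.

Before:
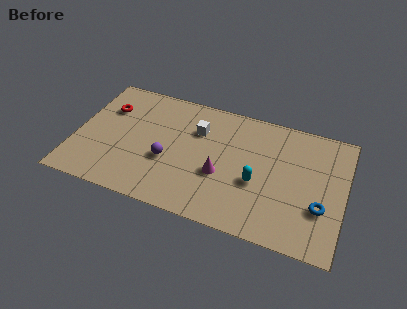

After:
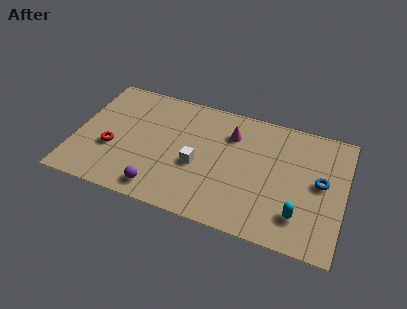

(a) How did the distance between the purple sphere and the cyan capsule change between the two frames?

+2.4

The distance was about 4.5 in the first image and 6.9 in the second, so they moved 2.4 units further apart.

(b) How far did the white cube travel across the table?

2.2

The white cube was near (6.0, 5.4) before and (6.2, 3.2) after, so it travelled √(0.2² + 2.2²) ≈ 2.2 units.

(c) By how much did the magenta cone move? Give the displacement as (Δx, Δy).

(0.3, 2.7)

The magenta cone started near (7.4, 3.0) and ended near (7.7, 5.7).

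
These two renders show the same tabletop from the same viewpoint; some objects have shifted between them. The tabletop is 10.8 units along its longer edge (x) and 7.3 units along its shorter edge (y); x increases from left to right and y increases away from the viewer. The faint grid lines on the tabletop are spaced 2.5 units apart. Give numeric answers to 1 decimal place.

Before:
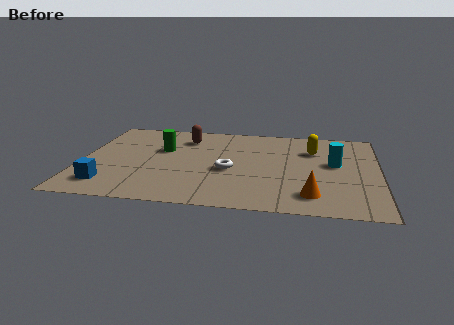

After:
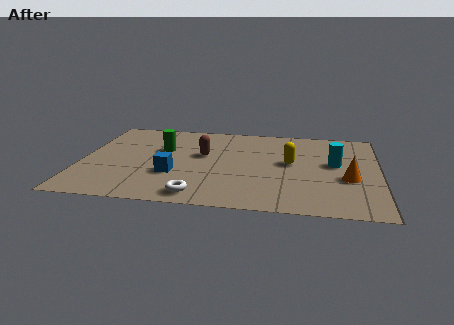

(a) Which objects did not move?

the green cylinder and the cyan cylinder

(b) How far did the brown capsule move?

1.6

The brown capsule moved from about (3.7, 5.7) to (4.4, 4.3), a distance of √(0.7² + 1.4²) ≈ 1.6.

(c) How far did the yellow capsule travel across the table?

1.4

The yellow capsule moved from about (8.4, 5.2) to (7.6, 4.0), a distance of √(0.8² + 1.2²) ≈ 1.4.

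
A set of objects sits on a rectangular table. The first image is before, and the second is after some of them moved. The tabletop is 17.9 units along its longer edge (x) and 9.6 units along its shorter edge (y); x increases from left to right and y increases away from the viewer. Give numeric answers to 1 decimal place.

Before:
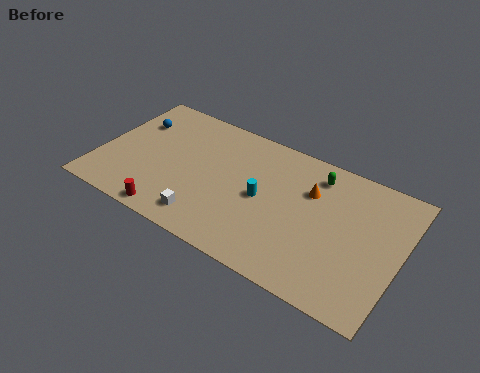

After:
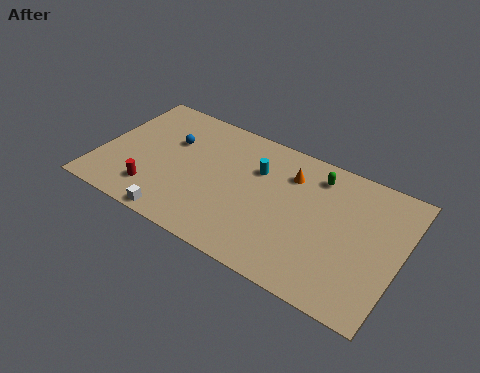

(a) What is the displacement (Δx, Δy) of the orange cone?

(-1.3, 0.6)

The orange cone was at about (12.4, 6.6) and moved to about (11.1, 7.2).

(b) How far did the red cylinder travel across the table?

1.8

The red cylinder moved from about (4.9, 0.9) to (3.6, 2.1), a distance of √(1.3² + 1.2²) ≈ 1.8.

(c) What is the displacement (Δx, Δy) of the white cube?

(-1.6, -0.8)

From the two frames, the white cube sits at roughly (6.9, 1.6) before and (5.3, 0.8) after.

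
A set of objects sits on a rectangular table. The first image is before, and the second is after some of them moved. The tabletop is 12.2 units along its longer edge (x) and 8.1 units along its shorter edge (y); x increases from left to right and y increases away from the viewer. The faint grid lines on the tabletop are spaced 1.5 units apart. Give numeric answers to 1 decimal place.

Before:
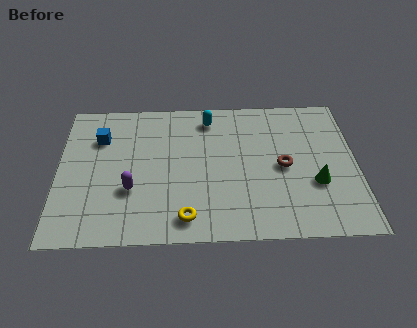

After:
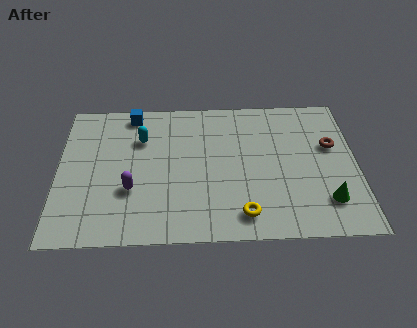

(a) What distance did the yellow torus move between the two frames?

2.3

The yellow torus moved from about (5.2, 1.2) to (7.5, 1.3), a distance of √(2.3² + 0.1²) ≈ 2.3.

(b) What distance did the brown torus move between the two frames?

2.3

From (9.2, 3.9) to (11.2, 5.0), the brown torus covered √(2.0² + 1.1²) ≈ 2.3 units.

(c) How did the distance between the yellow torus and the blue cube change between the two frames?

+1.6

Before: roughly 5.8 units apart; after: 7.4. That's 1.6 units further apart.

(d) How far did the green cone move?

1.1

The green cone moved from about (10.5, 2.9) to (10.9, 1.9), a distance of √(0.4² + 1.0²) ≈ 1.1.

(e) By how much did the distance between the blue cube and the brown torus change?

+0.8

They were about 7.7 units apart before and 8.5 after — 0.8 units further apart.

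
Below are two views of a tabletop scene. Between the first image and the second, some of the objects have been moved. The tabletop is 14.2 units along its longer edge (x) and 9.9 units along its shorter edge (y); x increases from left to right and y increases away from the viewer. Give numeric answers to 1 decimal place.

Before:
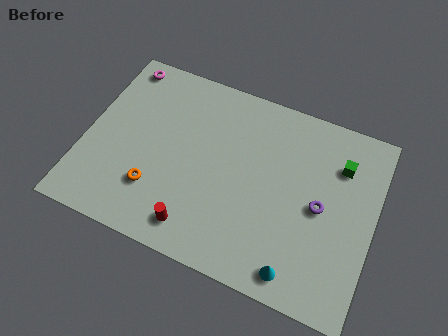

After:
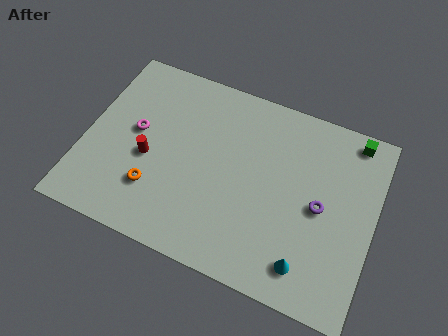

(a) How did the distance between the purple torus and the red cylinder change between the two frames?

+1.8

The distance was about 6.6 in the first image and 8.4 in the second, so they moved 1.8 units further apart.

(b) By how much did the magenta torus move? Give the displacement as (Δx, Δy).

(1.2, -3.4)

The magenta torus started near (1.2, 8.8) and ended near (2.4, 5.4).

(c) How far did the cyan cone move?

0.6

The cyan cone was near (10.9, 1.2) before and (11.3, 1.7) after, so it travelled √(0.4² + 0.5²) ≈ 0.6 units.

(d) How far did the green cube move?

1.7

The green cube moved from about (12.3, 7.3) to (12.8, 8.9), a distance of √(0.5² + 1.6²) ≈ 1.7.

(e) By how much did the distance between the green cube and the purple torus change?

+1.7

They were about 2.6 units apart before and 4.3 after — 1.7 units further apart.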